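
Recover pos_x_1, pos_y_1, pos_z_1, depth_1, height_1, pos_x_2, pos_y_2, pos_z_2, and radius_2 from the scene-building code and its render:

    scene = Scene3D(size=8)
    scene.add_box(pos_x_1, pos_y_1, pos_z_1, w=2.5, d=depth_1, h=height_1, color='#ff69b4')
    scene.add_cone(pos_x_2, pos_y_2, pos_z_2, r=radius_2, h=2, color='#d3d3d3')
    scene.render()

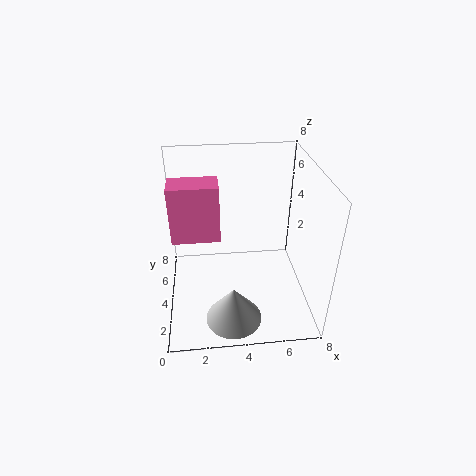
pos_x_1 = 0.5
pos_y_1 = 3
pos_z_1 = 4.5
depth_1 = 1.5
height_1 = 3
pos_x_2 = 3.5
pos_y_2 = 1.5
pos_z_2 = 0.5
radius_2 = 1.5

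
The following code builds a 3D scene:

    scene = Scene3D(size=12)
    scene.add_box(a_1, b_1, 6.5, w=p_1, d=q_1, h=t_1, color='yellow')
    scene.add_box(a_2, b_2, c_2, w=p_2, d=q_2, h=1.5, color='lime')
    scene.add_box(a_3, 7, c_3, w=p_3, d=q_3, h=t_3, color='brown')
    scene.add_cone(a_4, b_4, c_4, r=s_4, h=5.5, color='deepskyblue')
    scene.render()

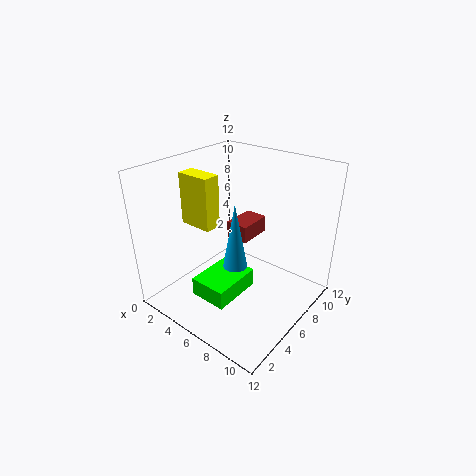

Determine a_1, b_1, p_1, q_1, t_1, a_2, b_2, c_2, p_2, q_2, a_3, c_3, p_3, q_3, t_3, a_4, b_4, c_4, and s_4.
a_1 = 1; b_1 = 4.5; p_1 = 3; q_1 = 1.5; t_1 = 4.5; a_2 = 5; b_2 = 1.5; c_2 = 2.5; p_2 = 3; q_2 = 4; a_3 = 4; c_3 = 5; p_3 = 2; q_3 = 3; t_3 = 1.5; a_4 = 6.5; b_4 = 5; c_4 = 4; s_4 = 1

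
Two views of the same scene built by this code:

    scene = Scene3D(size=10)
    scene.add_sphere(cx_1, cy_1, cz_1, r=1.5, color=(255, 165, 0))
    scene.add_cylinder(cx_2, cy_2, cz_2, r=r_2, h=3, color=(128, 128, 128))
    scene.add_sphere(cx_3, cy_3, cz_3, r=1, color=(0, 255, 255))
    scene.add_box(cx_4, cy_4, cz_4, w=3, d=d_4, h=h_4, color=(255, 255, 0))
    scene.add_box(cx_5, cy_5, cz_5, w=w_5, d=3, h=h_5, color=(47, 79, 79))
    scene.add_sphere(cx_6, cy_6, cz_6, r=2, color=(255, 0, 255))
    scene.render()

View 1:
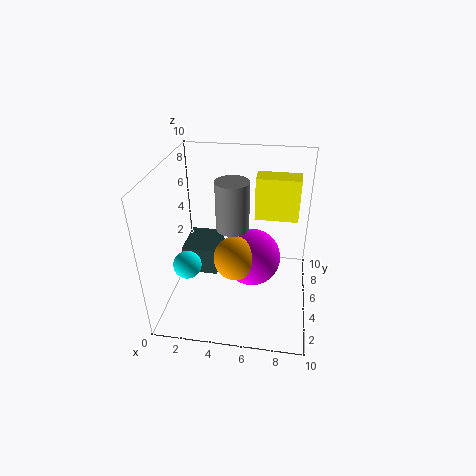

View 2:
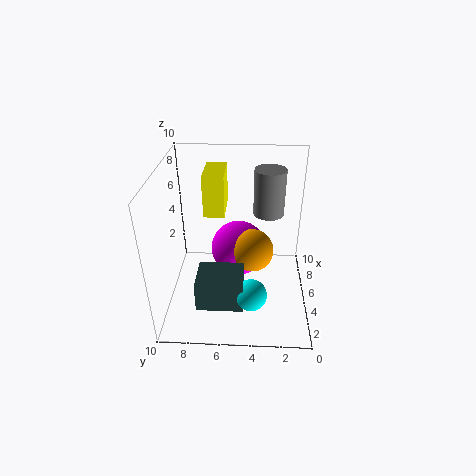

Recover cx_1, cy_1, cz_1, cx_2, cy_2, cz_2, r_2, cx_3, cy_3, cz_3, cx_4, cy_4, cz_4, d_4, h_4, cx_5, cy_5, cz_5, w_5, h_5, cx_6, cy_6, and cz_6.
cx_1 = 5; cy_1 = 4; cz_1 = 4; cx_2 = 5; cy_2 = 3; cz_2 = 7; r_2 = 1; cx_3 = 1.5; cy_3 = 4; cz_3 = 3; cx_4 = 6; cy_4 = 6; cz_4 = 6; d_4 = 1.5; h_4 = 3; cx_5 = 1; cy_5 = 4.5; cz_5 = 2; w_5 = 2.5; h_5 = 2; cx_6 = 6; cy_6 = 5; cz_6 = 3.5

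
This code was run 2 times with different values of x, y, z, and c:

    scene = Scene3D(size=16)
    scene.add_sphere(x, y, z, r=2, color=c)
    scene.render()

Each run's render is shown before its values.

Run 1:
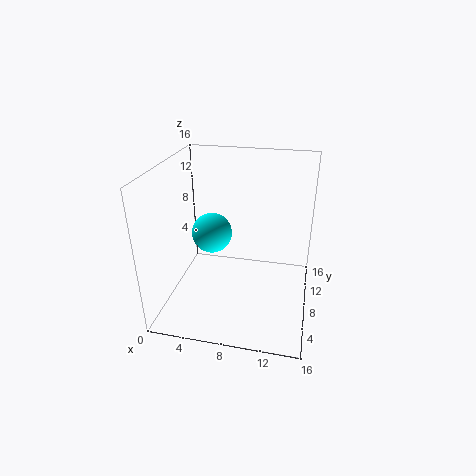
x = 6, y = 5, z = 10, c = 'cyan'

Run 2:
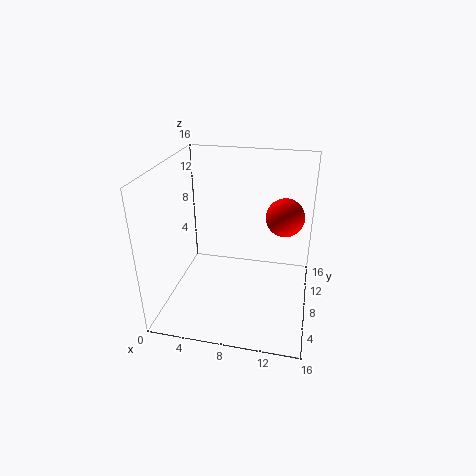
x = 13, y = 8, z = 11, c = 'red'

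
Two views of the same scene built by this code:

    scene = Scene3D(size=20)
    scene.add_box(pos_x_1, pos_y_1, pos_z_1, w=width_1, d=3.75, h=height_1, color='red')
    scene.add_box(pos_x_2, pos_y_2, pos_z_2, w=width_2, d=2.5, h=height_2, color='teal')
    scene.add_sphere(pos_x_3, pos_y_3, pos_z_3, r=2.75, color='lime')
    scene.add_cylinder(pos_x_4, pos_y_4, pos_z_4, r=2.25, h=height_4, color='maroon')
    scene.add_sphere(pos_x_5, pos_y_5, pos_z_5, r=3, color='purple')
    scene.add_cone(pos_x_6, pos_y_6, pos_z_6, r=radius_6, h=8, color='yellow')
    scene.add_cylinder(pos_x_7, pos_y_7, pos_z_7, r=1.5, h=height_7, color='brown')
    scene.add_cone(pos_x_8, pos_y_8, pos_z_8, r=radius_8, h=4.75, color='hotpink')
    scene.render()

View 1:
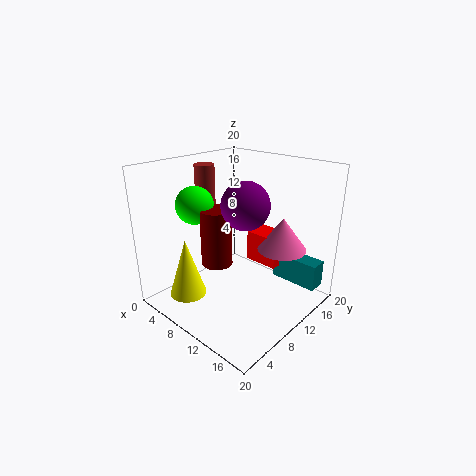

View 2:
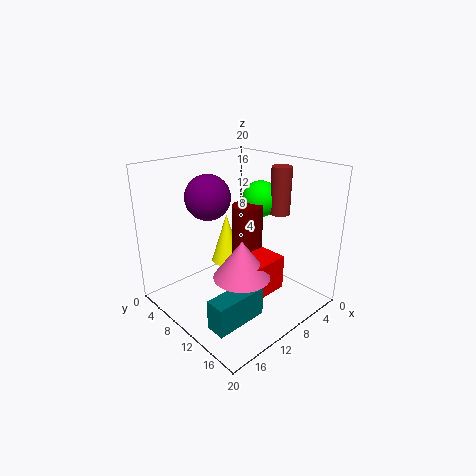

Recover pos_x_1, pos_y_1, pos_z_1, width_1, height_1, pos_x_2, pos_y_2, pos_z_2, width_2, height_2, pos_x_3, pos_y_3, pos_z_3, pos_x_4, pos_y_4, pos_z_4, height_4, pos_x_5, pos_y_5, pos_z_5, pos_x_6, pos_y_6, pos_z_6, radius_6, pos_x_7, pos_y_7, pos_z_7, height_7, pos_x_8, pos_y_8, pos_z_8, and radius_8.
pos_x_1 = 8.75; pos_y_1 = 13.5; pos_z_1 = 5; width_1 = 5; height_1 = 4.5; pos_x_2 = 12.75; pos_y_2 = 15; pos_z_2 = 3; width_2 = 6.75; height_2 = 3.75; pos_x_3 = 3.5; pos_y_3 = 8; pos_z_3 = 13.75; pos_x_4 = 7; pos_y_4 = 8.75; pos_z_4 = 5.5; height_4 = 8.25; pos_x_5 = 13.25; pos_y_5 = 7.75; pos_z_5 = 16; pos_x_6 = 6.5; pos_y_6 = 3.5; pos_z_6 = 2.75; radius_6 = 2.5; pos_x_7 = 2.5; pos_y_7 = 11; pos_z_7 = 12; height_7 = 7; pos_x_8 = 14; pos_y_8 = 15; pos_z_8 = 7.75; radius_8 = 3.5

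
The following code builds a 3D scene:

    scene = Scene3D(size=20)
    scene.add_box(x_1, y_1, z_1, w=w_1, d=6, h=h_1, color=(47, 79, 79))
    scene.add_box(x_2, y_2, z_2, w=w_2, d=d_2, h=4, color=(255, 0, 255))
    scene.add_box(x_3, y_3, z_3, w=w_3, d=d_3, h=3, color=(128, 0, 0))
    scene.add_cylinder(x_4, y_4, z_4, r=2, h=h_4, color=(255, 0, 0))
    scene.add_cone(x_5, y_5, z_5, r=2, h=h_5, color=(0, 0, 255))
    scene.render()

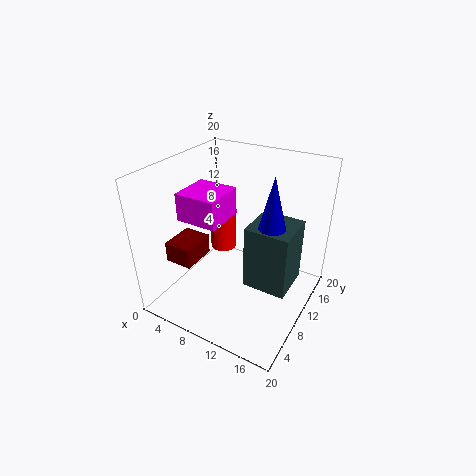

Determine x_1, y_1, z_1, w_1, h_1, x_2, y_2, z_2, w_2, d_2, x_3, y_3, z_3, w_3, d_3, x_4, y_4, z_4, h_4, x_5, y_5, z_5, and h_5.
x_1 = 12; y_1 = 8; z_1 = 4; w_1 = 6; h_1 = 9; x_2 = 2; y_2 = 7; z_2 = 12; w_2 = 6; d_2 = 6; x_3 = 1; y_3 = 5; z_3 = 6; w_3 = 4; d_3 = 5; x_4 = 5; y_4 = 14; z_4 = 5; h_4 = 7; x_5 = 15; y_5 = 10; z_5 = 12; h_5 = 8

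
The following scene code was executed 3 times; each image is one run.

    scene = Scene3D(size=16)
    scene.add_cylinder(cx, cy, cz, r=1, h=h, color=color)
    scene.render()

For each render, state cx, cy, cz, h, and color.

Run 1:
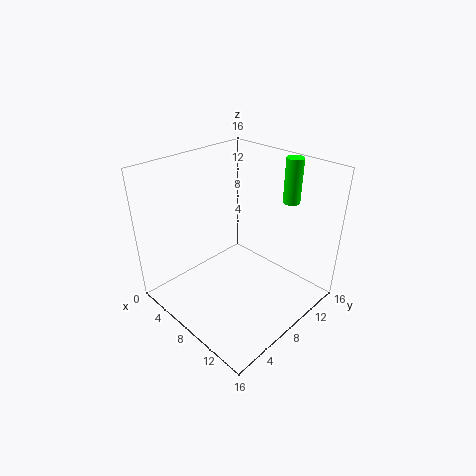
cx = 10, cy = 14.75, cz = 10.75, h = 5.25, color = 'lime'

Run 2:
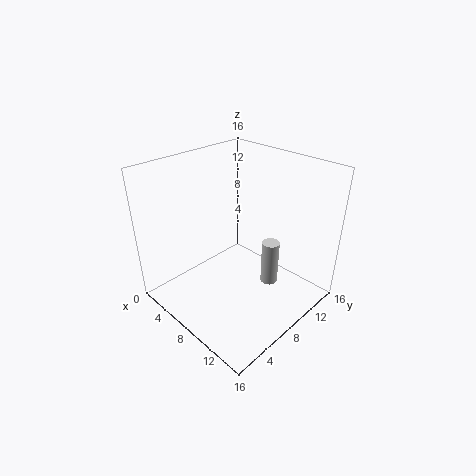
cx = 10.5, cy = 10.75, cz = 2, h = 5.25, color = 'lightgray'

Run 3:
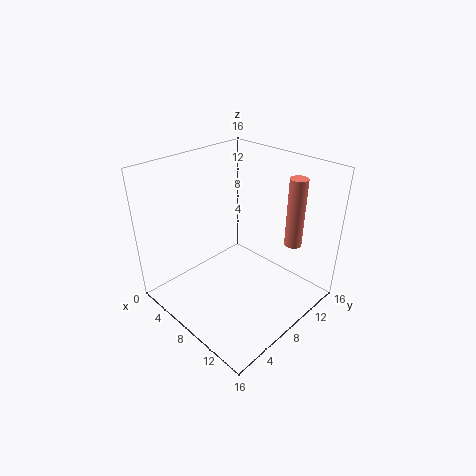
cx = 11.75, cy = 13.25, cz = 6.5, h = 8, color = 'salmon'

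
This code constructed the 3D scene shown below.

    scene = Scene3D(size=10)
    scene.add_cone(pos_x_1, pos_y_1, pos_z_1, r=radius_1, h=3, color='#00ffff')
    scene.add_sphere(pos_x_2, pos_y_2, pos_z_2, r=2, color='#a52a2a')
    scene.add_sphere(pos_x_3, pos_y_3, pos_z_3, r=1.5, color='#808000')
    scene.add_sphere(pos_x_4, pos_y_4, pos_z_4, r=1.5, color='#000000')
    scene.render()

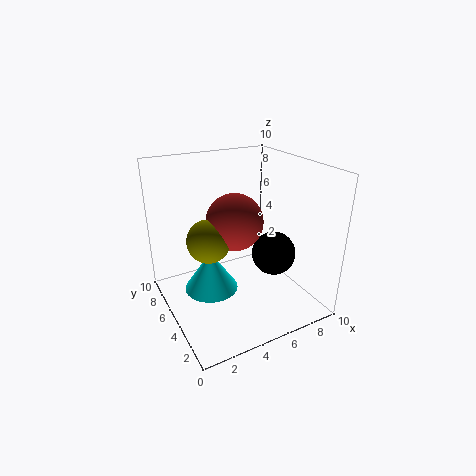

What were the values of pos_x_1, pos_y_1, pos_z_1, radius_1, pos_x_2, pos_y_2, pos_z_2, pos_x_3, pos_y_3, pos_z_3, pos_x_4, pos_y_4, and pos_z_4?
pos_x_1 = 3.5; pos_y_1 = 6.5; pos_z_1 = 0.5; radius_1 = 2; pos_x_2 = 5; pos_y_2 = 5.5; pos_z_2 = 6; pos_x_3 = 3; pos_y_3 = 5.5; pos_z_3 = 5; pos_x_4 = 7; pos_y_4 = 3.5; pos_z_4 = 4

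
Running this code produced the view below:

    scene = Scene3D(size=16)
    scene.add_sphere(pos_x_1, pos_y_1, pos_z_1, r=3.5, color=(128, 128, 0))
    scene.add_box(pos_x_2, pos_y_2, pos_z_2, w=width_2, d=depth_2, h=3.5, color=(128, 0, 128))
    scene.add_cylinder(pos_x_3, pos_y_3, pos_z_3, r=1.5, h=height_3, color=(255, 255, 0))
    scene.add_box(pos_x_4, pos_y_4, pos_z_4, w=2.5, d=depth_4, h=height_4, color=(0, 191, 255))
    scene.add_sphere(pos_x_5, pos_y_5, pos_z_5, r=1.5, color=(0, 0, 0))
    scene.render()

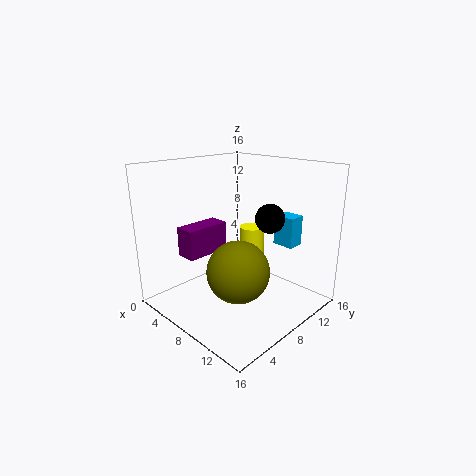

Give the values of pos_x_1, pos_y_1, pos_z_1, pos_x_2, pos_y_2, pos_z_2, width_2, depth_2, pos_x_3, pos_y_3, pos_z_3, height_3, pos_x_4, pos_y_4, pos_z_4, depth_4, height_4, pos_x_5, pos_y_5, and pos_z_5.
pos_x_1 = 9
pos_y_1 = 7
pos_z_1 = 4.5
pos_x_2 = 1.5
pos_y_2 = 4.5
pos_z_2 = 5
width_2 = 2.5
depth_2 = 5.5
pos_x_3 = 6.5
pos_y_3 = 12
pos_z_3 = 4
height_3 = 4
pos_x_4 = 9.5
pos_y_4 = 12.5
pos_z_4 = 6.5
depth_4 = 2
height_4 = 3.5
pos_x_5 = 12
pos_y_5 = 8.5
pos_z_5 = 11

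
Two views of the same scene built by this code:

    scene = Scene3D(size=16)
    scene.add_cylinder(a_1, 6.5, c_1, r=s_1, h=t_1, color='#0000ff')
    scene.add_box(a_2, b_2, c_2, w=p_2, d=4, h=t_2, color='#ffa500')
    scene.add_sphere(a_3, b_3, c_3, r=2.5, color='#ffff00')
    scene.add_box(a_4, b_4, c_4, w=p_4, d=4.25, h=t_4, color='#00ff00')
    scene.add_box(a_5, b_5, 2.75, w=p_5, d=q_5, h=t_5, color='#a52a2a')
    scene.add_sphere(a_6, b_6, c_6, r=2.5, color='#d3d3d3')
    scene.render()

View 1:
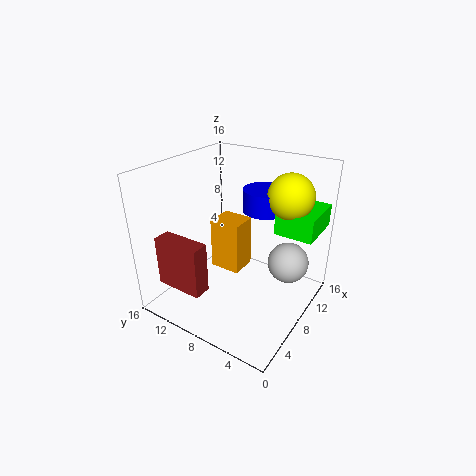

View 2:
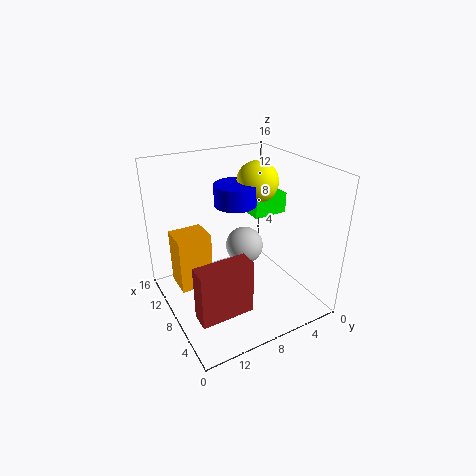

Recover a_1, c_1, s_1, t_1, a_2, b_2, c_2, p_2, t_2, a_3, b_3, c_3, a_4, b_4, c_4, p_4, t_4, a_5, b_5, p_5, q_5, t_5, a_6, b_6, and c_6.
a_1 = 11.25
c_1 = 10.5
s_1 = 2.5
t_1 = 2.5
a_2 = 10.75
b_2 = 10
c_2 = 0.75
p_2 = 3.5
t_2 = 6.75
a_3 = 11.25
b_3 = 3.5
c_3 = 12.75
a_4 = 9.75
b_4 = 0.25
c_4 = 8.75
p_4 = 5.5
t_4 = 2.5
a_5 = 2.25
b_5 = 9.5
p_5 = 2
q_5 = 5.5
t_5 = 5.75
a_6 = 13.25
b_6 = 4
c_6 = 3.25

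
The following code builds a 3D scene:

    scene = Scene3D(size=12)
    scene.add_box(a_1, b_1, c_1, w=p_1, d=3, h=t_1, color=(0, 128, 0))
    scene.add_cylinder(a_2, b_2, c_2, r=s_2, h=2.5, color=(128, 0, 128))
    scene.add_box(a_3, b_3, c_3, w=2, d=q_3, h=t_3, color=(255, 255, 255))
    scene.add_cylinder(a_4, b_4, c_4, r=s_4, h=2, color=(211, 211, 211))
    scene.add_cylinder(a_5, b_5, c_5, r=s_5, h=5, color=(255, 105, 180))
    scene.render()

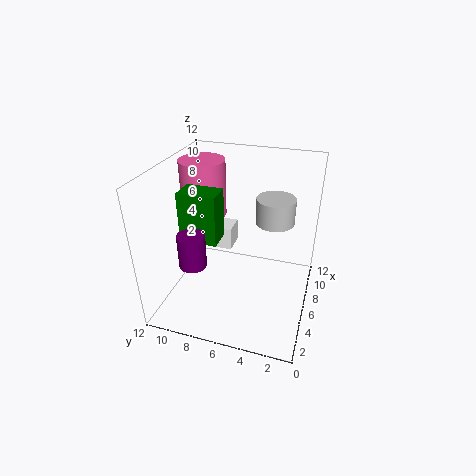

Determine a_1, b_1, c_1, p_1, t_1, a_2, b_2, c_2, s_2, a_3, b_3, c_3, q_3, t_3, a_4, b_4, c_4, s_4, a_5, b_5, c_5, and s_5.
a_1 = 3.5; b_1 = 7; c_1 = 6.5; p_1 = 2; t_1 = 4; a_2 = 1.5; b_2 = 8; c_2 = 6; s_2 = 1; a_3 = 7; b_3 = 7; c_3 = 4; q_3 = 1.5; t_3 = 2; a_4 = 6; b_4 = 3; c_4 = 8; s_4 = 1.5; a_5 = 8.5; b_5 = 10; c_5 = 6.5; s_5 = 2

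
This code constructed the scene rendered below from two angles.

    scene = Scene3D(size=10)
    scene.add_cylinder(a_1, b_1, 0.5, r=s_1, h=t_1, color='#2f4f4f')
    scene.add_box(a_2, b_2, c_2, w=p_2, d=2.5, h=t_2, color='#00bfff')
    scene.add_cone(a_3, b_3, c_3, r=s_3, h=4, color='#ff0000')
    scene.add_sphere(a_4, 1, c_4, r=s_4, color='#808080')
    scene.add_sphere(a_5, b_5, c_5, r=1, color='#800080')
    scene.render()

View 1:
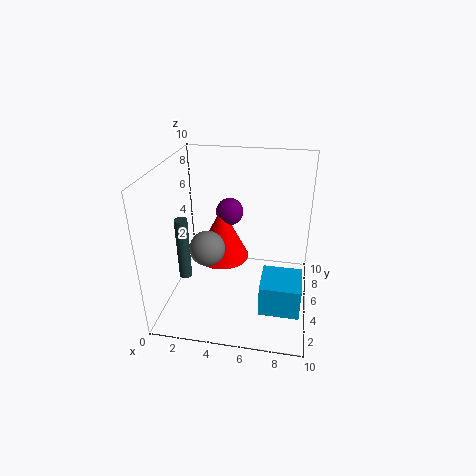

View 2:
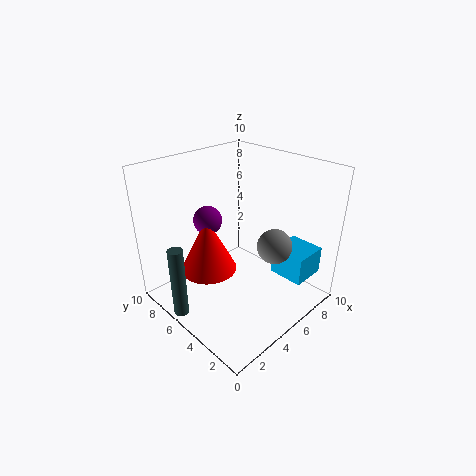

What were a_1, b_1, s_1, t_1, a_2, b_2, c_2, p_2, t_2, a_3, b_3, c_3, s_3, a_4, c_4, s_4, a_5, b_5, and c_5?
a_1 = 0.5; b_1 = 6; s_1 = 0.5; t_1 = 5; a_2 = 7; b_2 = 1; c_2 = 2; p_2 = 2.5; t_2 = 2; a_3 = 3.5; b_3 = 6.5; c_3 = 2.5; s_3 = 2; a_4 = 4; c_4 = 6.5; s_4 = 1; a_5 = 4; b_5 = 7; c_5 = 6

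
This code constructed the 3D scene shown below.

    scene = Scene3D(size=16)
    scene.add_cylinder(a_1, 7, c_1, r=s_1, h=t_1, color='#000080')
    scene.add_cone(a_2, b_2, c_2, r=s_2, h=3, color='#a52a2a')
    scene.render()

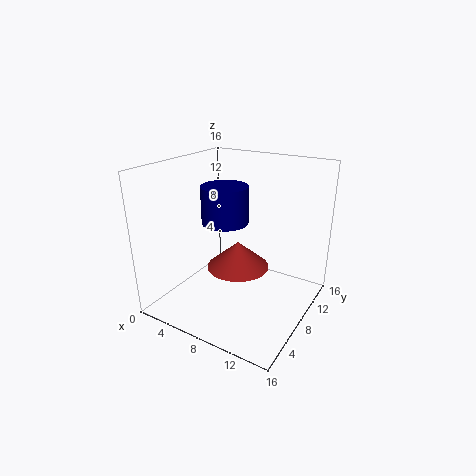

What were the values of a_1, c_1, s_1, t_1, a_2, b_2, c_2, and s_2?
a_1 = 7
c_1 = 10
s_1 = 2.5
t_1 = 4
a_2 = 8
b_2 = 8
c_2 = 4.5
s_2 = 3.5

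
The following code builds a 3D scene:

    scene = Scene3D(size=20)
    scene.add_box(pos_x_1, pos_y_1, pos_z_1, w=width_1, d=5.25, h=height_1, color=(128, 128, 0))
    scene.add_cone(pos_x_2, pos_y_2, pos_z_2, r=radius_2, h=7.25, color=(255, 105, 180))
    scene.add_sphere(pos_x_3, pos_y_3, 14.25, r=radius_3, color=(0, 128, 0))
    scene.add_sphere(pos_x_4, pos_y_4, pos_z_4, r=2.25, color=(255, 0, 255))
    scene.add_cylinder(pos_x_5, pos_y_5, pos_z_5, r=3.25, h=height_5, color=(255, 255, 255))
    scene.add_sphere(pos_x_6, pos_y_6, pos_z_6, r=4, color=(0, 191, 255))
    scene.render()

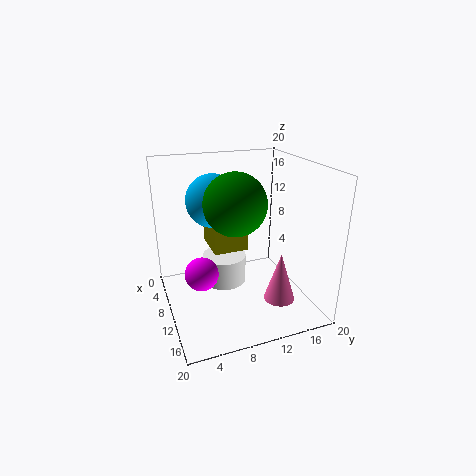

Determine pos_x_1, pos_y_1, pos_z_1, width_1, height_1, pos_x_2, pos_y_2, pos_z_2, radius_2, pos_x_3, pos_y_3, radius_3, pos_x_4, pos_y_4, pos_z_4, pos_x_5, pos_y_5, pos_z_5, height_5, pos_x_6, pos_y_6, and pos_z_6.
pos_x_1 = 0.75, pos_y_1 = 7.5, pos_z_1 = 6.25, width_1 = 6.25, height_1 = 4.25, pos_x_2 = 12.75, pos_y_2 = 15.5, pos_z_2 = 0.5, radius_2 = 2.25, pos_x_3 = 8.25, pos_y_3 = 10.25, radius_3 = 4.5, pos_x_4 = 11.5, pos_y_4 = 4.25, pos_z_4 = 6.25, pos_x_5 = 6.75, pos_y_5 = 9, pos_z_5 = 1.75, height_5 = 4.25, pos_x_6 = 4, pos_y_6 = 8.25, pos_z_6 = 13.75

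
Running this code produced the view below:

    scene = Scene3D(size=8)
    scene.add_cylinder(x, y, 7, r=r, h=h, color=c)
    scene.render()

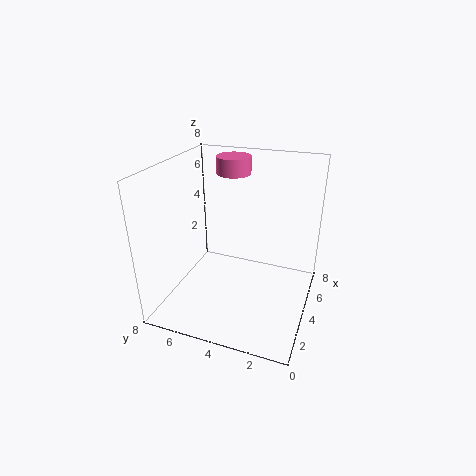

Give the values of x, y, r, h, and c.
x = 6
y = 5
r = 1
h = 1
c = 'hotpink'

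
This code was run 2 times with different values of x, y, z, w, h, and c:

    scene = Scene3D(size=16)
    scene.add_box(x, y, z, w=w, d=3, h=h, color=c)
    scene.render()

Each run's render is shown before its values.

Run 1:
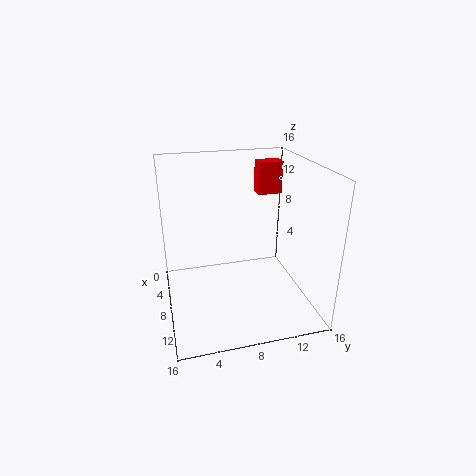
x = 1, y = 12, z = 11, w = 2, h = 4, c = 'red'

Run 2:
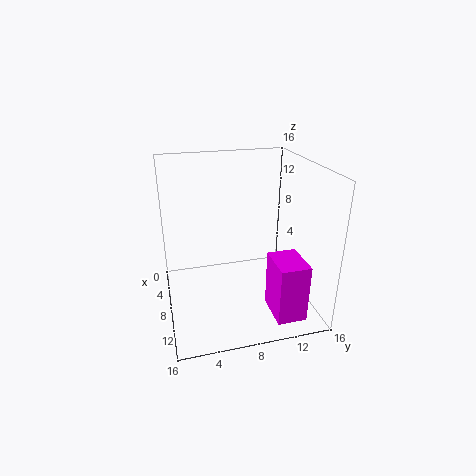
x = 12, y = 10, z = 2, w = 4, h = 6, c = 'magenta'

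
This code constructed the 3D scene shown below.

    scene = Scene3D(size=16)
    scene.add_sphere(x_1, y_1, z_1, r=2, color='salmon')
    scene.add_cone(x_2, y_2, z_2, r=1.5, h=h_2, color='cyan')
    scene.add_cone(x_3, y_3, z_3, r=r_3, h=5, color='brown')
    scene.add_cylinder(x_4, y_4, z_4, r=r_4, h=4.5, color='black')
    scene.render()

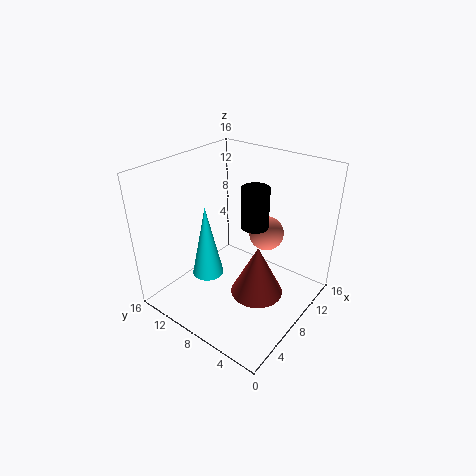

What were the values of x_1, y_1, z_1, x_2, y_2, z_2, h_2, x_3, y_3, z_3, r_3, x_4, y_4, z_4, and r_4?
x_1 = 11.5, y_1 = 6.5, z_1 = 7.5, x_2 = 2.5, y_2 = 7.5, z_2 = 7, h_2 = 7, x_3 = 4.5, y_3 = 3, z_3 = 5.5, r_3 = 2.5, x_4 = 9, y_4 = 6.5, z_4 = 9.5, r_4 = 1.5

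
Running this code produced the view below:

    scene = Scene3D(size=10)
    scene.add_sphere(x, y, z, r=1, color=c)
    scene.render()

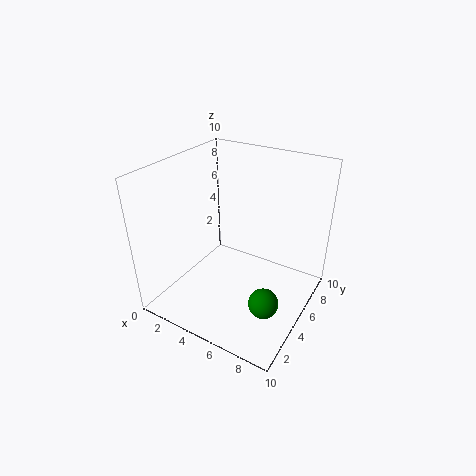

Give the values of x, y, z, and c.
x = 8
y = 3.25
z = 1.75
c = 'green'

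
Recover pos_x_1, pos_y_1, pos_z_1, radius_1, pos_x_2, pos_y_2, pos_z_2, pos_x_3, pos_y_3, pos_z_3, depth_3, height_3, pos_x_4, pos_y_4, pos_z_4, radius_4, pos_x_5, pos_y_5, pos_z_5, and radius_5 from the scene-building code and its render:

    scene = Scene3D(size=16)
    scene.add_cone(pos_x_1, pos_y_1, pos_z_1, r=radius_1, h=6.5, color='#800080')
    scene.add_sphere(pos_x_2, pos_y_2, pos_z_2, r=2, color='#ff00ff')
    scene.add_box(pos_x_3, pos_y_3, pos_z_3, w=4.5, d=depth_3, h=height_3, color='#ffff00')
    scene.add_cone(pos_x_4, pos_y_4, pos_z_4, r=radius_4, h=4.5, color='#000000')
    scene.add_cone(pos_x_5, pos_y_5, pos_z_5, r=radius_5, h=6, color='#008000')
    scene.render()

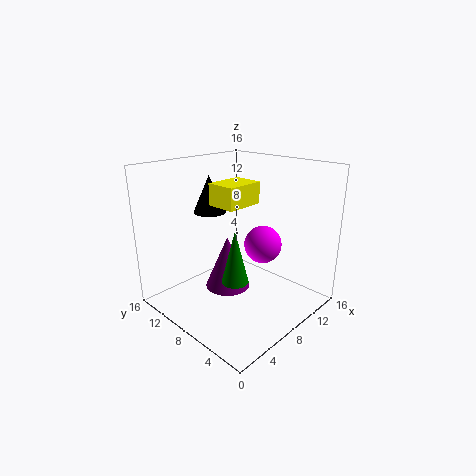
pos_x_1 = 9
pos_y_1 = 10.75
pos_z_1 = 0.5
radius_1 = 2.75
pos_x_2 = 9
pos_y_2 = 5.25
pos_z_2 = 7.75
pos_x_3 = 7
pos_y_3 = 8
pos_z_3 = 11.25
depth_3 = 3.5
height_3 = 2.5
pos_x_4 = 9
pos_y_4 = 13.75
pos_z_4 = 9.5
radius_4 = 2
pos_x_5 = 6.5
pos_y_5 = 7
pos_z_5 = 3.5
radius_5 = 1.5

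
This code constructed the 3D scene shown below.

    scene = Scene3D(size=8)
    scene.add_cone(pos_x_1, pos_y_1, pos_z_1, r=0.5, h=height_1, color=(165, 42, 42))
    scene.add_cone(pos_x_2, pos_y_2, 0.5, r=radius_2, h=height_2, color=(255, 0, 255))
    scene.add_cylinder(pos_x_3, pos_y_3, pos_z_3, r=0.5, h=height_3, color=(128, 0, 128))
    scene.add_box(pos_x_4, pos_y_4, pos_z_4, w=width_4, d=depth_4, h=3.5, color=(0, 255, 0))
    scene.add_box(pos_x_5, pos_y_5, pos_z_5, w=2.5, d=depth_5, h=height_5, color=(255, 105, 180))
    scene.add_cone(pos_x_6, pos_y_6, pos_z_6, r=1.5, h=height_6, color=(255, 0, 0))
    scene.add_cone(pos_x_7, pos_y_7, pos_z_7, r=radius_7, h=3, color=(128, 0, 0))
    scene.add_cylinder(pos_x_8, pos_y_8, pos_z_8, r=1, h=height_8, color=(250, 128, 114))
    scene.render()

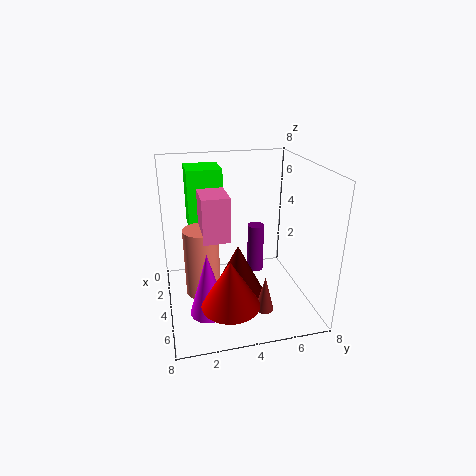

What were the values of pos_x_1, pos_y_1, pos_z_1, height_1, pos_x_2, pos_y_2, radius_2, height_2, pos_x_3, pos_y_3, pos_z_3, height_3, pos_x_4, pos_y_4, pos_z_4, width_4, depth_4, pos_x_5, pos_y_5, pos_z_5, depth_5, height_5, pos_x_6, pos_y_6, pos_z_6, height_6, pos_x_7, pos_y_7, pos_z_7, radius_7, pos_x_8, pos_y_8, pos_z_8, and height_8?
pos_x_1 = 6; pos_y_1 = 5; pos_z_1 = 0.5; height_1 = 2; pos_x_2 = 5.5; pos_y_2 = 2; radius_2 = 1; height_2 = 3.5; pos_x_3 = 2.5; pos_y_3 = 5.5; pos_z_3 = 1; height_3 = 3; pos_x_4 = 0.5; pos_y_4 = 1.5; pos_z_4 = 4; width_4 = 2; depth_4 = 2; pos_x_5 = 2; pos_y_5 = 2; pos_z_5 = 4; depth_5 = 1.5; height_5 = 2.5; pos_x_6 = 6.5; pos_y_6 = 3; pos_z_6 = 1.5; height_6 = 2.5; pos_x_7 = 4; pos_y_7 = 4; pos_z_7 = 0.5; radius_7 = 1.5; pos_x_8 = 3.5; pos_y_8 = 2; pos_z_8 = 0.5; height_8 = 4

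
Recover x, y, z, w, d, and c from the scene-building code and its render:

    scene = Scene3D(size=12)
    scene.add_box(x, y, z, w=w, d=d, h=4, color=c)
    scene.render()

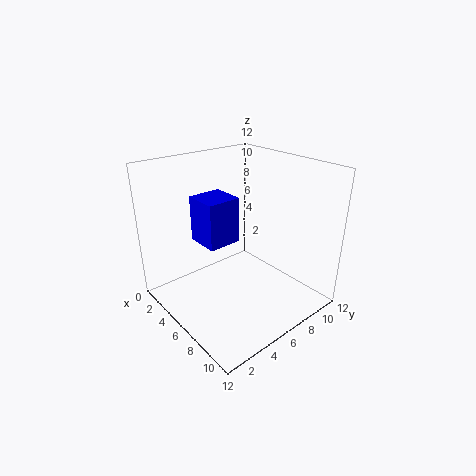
x = 2, y = 4, z = 5, w = 3, d = 3, c = 'blue'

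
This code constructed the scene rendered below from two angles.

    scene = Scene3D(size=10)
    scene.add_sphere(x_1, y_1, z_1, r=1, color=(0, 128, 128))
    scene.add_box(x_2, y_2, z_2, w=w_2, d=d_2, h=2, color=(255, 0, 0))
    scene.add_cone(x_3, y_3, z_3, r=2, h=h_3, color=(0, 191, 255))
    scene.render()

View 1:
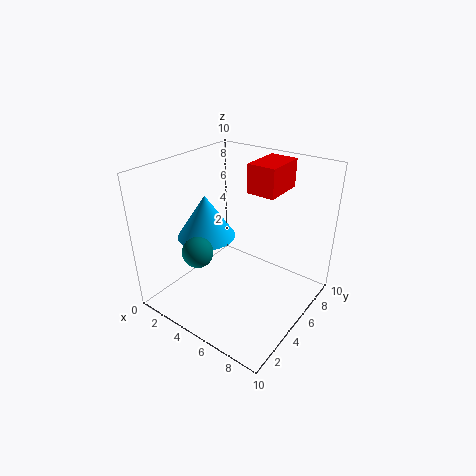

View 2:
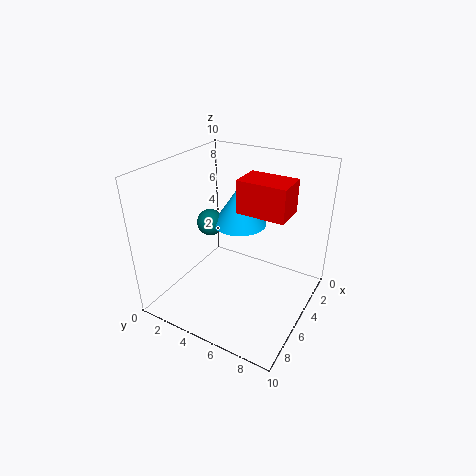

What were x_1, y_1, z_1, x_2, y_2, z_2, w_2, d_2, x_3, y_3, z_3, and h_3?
x_1 = 4
y_1 = 2
z_1 = 5
x_2 = 5
y_2 = 6
z_2 = 8
w_2 = 2
d_2 = 3
x_3 = 3
y_3 = 4
z_3 = 5
h_3 = 3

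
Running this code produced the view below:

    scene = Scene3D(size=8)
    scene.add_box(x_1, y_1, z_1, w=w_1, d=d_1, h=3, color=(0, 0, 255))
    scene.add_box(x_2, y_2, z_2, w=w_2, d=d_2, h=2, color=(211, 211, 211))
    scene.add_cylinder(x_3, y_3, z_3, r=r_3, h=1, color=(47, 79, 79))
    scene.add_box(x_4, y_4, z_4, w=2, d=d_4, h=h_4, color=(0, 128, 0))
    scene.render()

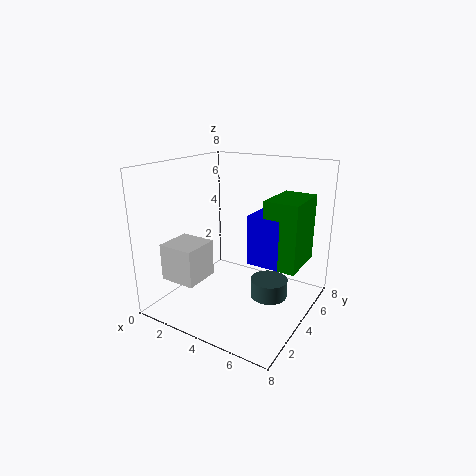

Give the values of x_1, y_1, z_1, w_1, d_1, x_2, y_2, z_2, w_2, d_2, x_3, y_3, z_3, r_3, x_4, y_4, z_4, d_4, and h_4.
x_1 = 4
y_1 = 5
z_1 = 2
w_1 = 2
d_1 = 2
x_2 = 1
y_2 = 1
z_2 = 2
w_2 = 2
d_2 = 2
x_3 = 6
y_3 = 4
z_3 = 1
r_3 = 1
x_4 = 5
y_4 = 5
z_4 = 2
d_4 = 3
h_4 = 4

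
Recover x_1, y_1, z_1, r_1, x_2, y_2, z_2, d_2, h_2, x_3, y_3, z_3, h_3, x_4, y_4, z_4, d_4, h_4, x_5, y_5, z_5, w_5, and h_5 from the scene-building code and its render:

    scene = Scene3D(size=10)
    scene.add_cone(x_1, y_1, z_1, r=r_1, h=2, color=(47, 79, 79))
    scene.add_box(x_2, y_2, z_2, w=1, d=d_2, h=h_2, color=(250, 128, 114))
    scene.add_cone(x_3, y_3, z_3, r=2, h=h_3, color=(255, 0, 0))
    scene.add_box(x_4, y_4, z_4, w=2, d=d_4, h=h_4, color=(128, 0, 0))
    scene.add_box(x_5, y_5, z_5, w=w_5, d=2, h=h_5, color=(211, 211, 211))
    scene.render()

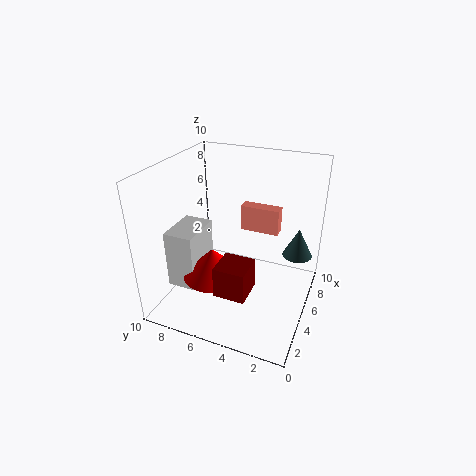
x_1 = 6; y_1 = 1; z_1 = 4; r_1 = 1; x_2 = 8; y_2 = 3; z_2 = 4; d_2 = 3; h_2 = 2; x_3 = 3; y_3 = 6; z_3 = 3; h_3 = 2; x_4 = 1; y_4 = 3; z_4 = 3; d_4 = 2; h_4 = 2; x_5 = 2; y_5 = 7; z_5 = 2; w_5 = 3; h_5 = 4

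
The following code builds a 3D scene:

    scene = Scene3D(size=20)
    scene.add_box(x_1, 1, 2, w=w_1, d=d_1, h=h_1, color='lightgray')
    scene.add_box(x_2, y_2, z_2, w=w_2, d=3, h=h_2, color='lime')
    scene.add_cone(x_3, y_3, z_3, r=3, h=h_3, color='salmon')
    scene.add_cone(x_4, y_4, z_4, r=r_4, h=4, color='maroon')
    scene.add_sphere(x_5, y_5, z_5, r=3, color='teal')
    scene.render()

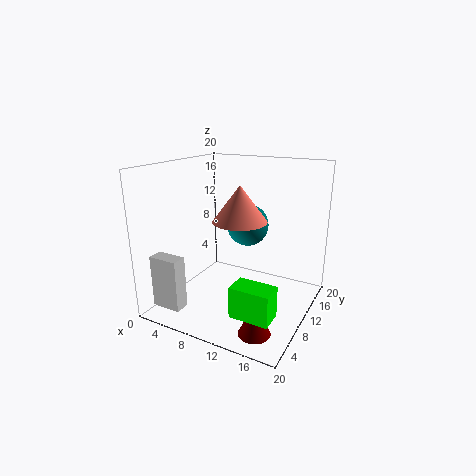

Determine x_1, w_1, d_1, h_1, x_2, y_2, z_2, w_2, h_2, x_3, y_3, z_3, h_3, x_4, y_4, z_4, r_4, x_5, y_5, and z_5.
x_1 = 2
w_1 = 4
d_1 = 2
h_1 = 7
x_2 = 13
y_2 = 2
z_2 = 3
w_2 = 5
h_2 = 4
x_3 = 14
y_3 = 3
z_3 = 15
h_3 = 4
x_4 = 16
y_4 = 3
z_4 = 1
r_4 = 2
x_5 = 10
y_5 = 13
z_5 = 11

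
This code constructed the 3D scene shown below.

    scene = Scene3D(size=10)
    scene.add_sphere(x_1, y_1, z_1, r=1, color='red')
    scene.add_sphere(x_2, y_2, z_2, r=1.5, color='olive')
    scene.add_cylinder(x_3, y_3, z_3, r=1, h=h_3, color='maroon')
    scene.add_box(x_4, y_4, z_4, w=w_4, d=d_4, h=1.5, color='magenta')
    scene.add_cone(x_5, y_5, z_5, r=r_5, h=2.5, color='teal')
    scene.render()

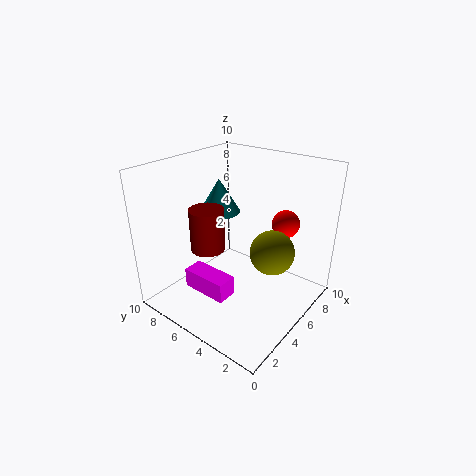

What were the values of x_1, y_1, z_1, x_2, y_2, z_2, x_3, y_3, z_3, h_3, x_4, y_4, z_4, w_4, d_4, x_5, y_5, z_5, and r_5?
x_1 = 8, y_1 = 3, z_1 = 5.5, x_2 = 5.5, y_2 = 2.5, z_2 = 4.5, x_3 = 1.5, y_3 = 4.5, z_3 = 6, h_3 = 2.5, x_4 = 3, y_4 = 5, z_4 = 0.5, w_4 = 1.5, d_4 = 3.5, x_5 = 6, y_5 = 7.5, z_5 = 6, r_5 = 1.5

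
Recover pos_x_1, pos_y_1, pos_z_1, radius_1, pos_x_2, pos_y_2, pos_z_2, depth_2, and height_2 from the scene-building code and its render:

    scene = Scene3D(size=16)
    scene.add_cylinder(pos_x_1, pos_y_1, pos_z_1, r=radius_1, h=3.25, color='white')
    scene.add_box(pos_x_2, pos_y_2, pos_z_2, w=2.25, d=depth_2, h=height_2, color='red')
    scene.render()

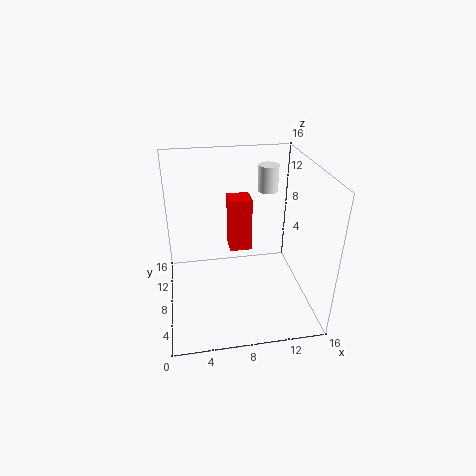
pos_x_1 = 12.75
pos_y_1 = 13.75
pos_z_1 = 11
radius_1 = 1.25
pos_x_2 = 6.75
pos_y_2 = 5.5
pos_z_2 = 8
depth_2 = 2.25
height_2 = 5.5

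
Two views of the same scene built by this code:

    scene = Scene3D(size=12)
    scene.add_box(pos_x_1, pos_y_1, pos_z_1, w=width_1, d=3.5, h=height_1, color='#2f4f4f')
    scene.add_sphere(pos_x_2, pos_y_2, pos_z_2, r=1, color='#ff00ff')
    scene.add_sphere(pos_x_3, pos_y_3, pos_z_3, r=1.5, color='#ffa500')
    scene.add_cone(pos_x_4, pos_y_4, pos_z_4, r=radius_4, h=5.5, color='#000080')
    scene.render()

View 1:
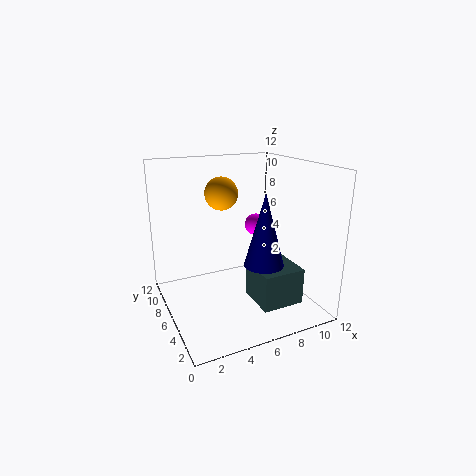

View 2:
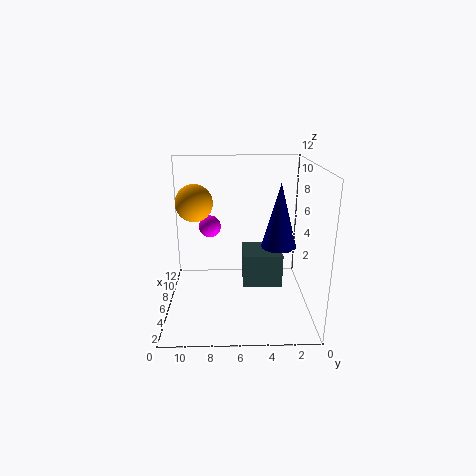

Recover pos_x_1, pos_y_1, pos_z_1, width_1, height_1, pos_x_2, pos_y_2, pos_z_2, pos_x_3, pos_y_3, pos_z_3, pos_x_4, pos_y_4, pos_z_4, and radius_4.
pos_x_1 = 6.5, pos_y_1 = 2, pos_z_1 = 1, width_1 = 3.5, height_1 = 3, pos_x_2 = 9, pos_y_2 = 8.5, pos_z_2 = 6, pos_x_3 = 6, pos_y_3 = 9.5, pos_z_3 = 9, pos_x_4 = 6.5, pos_y_4 = 2.5, pos_z_4 = 5, radius_4 = 1.5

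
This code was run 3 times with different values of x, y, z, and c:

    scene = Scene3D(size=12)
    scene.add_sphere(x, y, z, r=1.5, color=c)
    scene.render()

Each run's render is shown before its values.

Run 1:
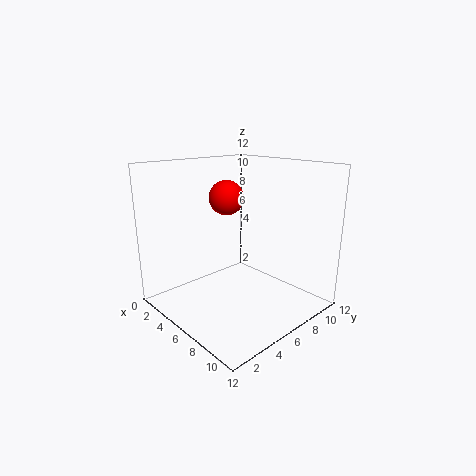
x = 4, y = 6.5, z = 9, c = 'red'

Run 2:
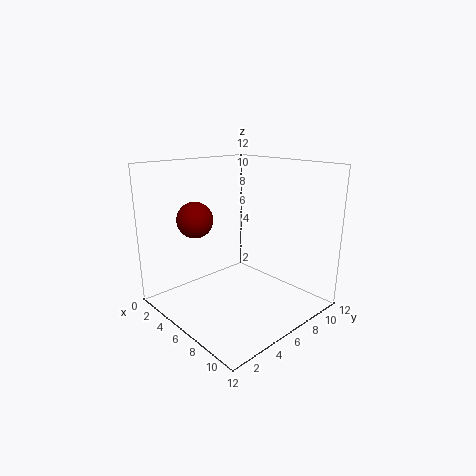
x = 3.5, y = 3.5, z = 7.5, c = 'maroon'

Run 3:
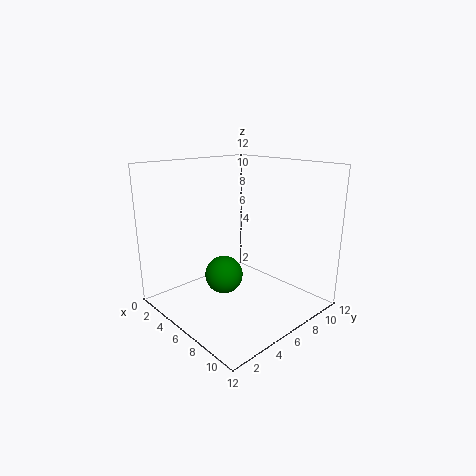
x = 6.5, y = 4, z = 3.5, c = 'green'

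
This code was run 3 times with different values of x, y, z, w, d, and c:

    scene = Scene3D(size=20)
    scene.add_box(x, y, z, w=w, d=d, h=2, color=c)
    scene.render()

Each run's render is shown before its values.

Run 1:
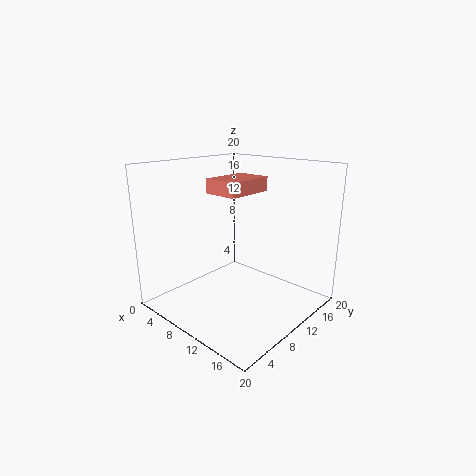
x = 6, y = 8, z = 16, w = 5, d = 7, c = 'salmon'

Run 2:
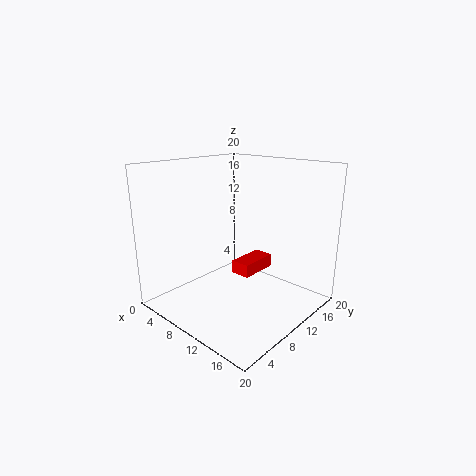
x = 7, y = 12, z = 3, w = 3, d = 6, c = 'red'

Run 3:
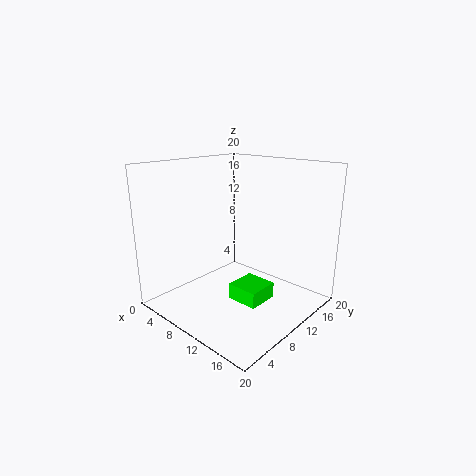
x = 13, y = 5, z = 4, w = 4, d = 4, c = 'lime'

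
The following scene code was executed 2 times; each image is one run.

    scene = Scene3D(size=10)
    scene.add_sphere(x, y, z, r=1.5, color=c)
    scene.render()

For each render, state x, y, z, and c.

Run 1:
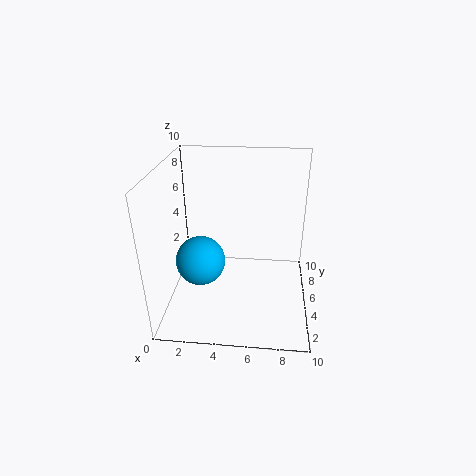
x = 3
y = 2
z = 5
c = 'deepskyblue'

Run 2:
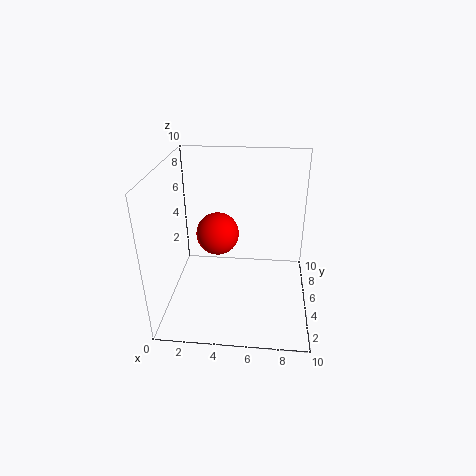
x = 3.5
y = 5.5
z = 5
c = 'red'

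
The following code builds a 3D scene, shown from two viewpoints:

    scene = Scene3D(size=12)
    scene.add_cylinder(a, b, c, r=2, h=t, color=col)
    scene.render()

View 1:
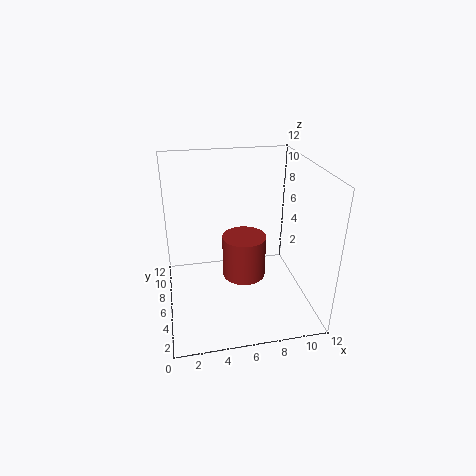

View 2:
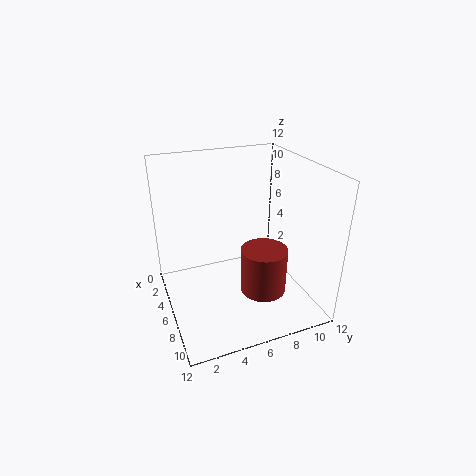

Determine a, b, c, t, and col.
a = 7, b = 8, c = 1, t = 4, col = 'brown'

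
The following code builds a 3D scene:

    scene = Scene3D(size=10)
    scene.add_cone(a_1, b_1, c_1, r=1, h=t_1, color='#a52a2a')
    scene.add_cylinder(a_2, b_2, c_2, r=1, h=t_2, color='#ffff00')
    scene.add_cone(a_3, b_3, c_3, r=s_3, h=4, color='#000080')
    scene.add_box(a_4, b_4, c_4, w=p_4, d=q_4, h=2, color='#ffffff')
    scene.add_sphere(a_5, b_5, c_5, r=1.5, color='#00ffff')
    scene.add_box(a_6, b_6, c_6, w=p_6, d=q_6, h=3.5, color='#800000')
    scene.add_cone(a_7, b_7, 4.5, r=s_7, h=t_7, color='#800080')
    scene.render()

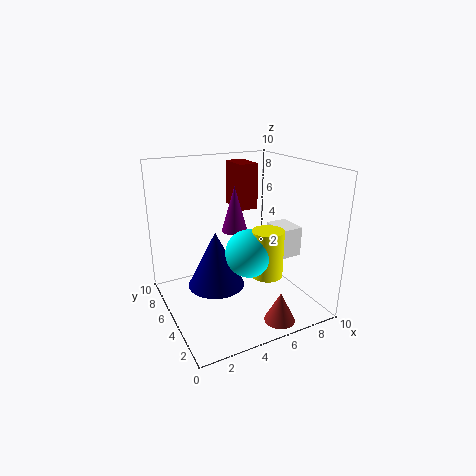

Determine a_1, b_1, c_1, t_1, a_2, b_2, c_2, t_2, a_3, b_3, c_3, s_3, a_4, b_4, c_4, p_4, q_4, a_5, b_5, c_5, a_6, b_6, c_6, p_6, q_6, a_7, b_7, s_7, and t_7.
a_1 = 6, b_1 = 1, c_1 = 0.5, t_1 = 2, a_2 = 5.5, b_2 = 2, c_2 = 3.5, t_2 = 3, a_3 = 3.5, b_3 = 5.5, c_3 = 1.5, s_3 = 2, a_4 = 7, b_4 = 2.5, c_4 = 4, p_4 = 1.5, q_4 = 2, a_5 = 4.5, b_5 = 2.5, c_5 = 5, a_6 = 6.5, b_6 = 7.5, c_6 = 6, p_6 = 1.5, q_6 = 2.5, a_7 = 6, b_7 = 7.5, s_7 = 1, t_7 = 3.5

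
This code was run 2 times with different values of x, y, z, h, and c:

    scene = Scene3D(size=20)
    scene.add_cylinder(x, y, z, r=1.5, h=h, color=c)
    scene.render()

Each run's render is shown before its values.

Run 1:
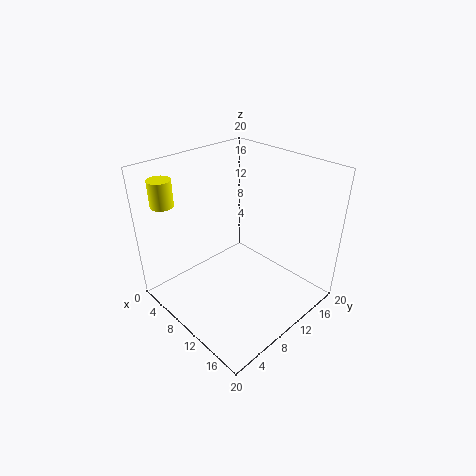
x = 4.25, y = 2.25, z = 15.5, h = 3.5, c = 'yellow'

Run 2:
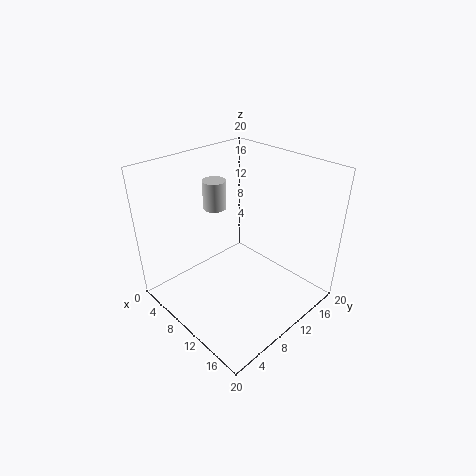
x = 8, y = 7.75, z = 14.75, h = 3.75, c = 'lightgray'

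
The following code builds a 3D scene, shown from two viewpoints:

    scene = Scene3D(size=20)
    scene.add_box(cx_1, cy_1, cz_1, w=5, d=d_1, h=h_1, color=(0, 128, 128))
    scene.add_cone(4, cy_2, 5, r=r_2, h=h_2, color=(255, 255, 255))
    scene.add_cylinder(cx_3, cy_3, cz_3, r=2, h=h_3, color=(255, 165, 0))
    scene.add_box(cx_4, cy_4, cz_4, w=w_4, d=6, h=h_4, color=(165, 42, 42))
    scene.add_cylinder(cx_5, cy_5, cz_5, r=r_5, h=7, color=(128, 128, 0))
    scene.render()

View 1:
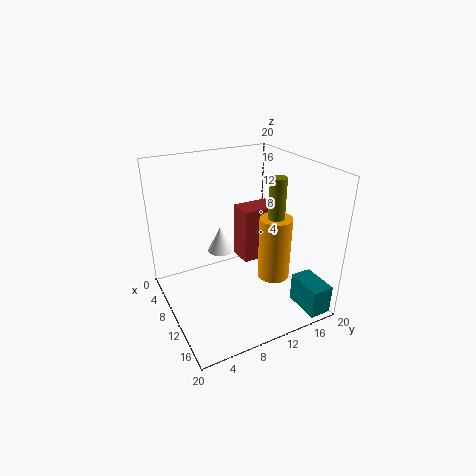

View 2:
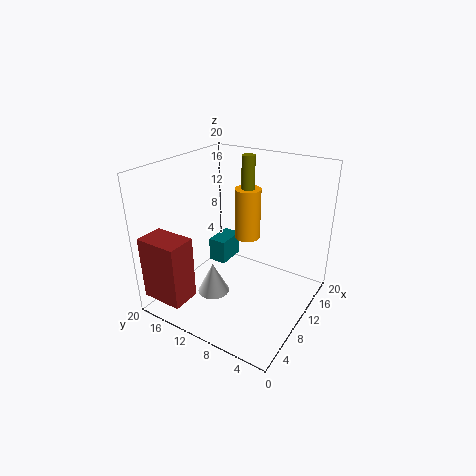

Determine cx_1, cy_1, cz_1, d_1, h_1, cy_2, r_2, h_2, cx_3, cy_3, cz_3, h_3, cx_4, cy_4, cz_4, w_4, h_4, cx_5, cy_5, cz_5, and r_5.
cx_1 = 15; cy_1 = 16; cz_1 = 1; d_1 = 3; h_1 = 4; cy_2 = 10; r_2 = 2; h_2 = 4; cx_3 = 16; cy_3 = 12; cz_3 = 7; h_3 = 8; cx_4 = 1; cy_4 = 14; cz_4 = 2; w_4 = 4; h_4 = 9; cx_5 = 16; cy_5 = 12; cz_5 = 13; r_5 = 1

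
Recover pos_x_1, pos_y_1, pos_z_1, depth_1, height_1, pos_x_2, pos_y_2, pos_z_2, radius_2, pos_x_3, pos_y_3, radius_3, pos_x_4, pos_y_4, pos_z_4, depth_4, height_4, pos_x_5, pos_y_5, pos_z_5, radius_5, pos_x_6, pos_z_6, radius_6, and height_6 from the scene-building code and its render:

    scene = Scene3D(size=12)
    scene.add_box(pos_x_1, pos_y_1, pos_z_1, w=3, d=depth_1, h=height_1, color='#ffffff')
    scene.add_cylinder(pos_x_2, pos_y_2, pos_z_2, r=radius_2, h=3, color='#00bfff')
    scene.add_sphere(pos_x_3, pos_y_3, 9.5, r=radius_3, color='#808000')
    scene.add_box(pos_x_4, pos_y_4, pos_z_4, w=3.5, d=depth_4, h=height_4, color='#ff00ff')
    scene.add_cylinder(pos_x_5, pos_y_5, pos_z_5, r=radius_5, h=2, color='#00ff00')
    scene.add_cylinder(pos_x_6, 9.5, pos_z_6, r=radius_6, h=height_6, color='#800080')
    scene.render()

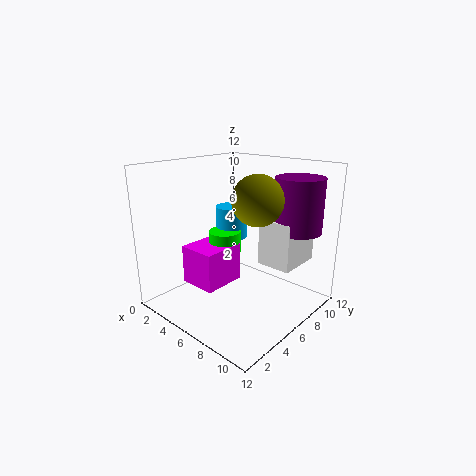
pos_x_1 = 7; pos_y_1 = 7.5; pos_z_1 = 3.5; depth_1 = 4; height_1 = 4; pos_x_2 = 2.5; pos_y_2 = 9; pos_z_2 = 4.5; radius_2 = 1.5; pos_x_3 = 8; pos_y_3 = 6; radius_3 = 2; pos_x_4 = 1; pos_y_4 = 4; pos_z_4 = 1; depth_4 = 4; height_4 = 3.5; pos_x_5 = 3; pos_y_5 = 7.5; pos_z_5 = 3.5; radius_5 = 1.5; pos_x_6 = 9.5; pos_z_6 = 6.5; radius_6 = 2; height_6 = 4.5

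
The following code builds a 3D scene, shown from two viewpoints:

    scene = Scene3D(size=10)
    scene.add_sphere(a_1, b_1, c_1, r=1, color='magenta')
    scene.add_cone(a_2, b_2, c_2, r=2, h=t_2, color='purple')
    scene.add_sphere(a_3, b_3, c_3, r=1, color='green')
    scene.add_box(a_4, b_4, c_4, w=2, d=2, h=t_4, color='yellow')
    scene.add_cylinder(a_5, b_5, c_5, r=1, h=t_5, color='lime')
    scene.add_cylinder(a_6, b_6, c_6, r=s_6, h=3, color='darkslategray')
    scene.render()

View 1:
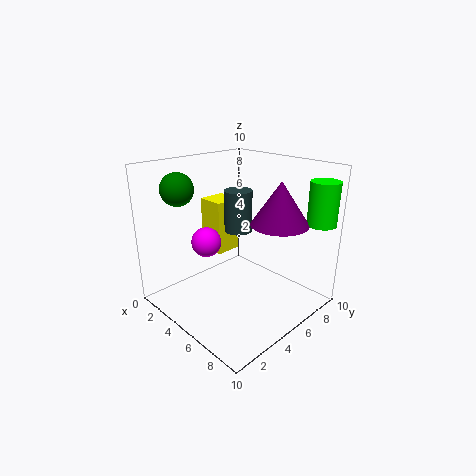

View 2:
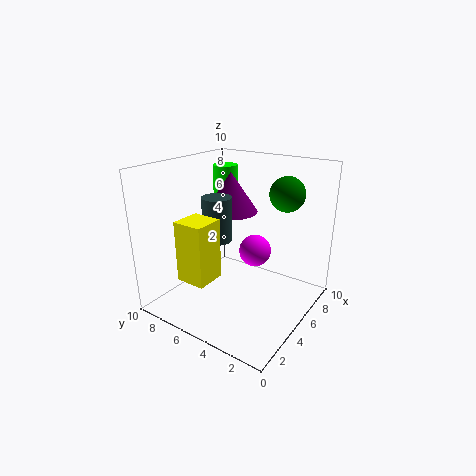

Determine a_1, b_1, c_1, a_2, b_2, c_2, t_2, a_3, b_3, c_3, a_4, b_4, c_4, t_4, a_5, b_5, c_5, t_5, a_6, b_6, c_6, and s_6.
a_1 = 4; b_1 = 3; c_1 = 5; a_2 = 7; b_2 = 7; c_2 = 6; t_2 = 3; a_3 = 4; b_3 = 1; c_3 = 9; a_4 = 1; b_4 = 5; c_4 = 3; t_4 = 4; a_5 = 9; b_5 = 9; c_5 = 6; t_5 = 3; a_6 = 4; b_6 = 6; c_6 = 5; s_6 = 1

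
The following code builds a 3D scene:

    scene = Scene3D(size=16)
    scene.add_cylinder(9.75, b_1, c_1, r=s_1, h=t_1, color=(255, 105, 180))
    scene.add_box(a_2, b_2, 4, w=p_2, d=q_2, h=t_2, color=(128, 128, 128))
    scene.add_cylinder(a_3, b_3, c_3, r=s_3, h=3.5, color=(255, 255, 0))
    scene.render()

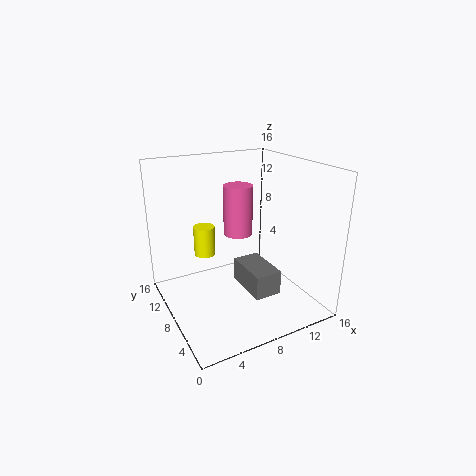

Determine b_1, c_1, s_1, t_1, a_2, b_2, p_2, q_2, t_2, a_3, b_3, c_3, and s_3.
b_1 = 11.25; c_1 = 7; s_1 = 1.75; t_1 = 6; a_2 = 6.75; b_2 = 1.75; p_2 = 2.75; q_2 = 4.75; t_2 = 2.5; a_3 = 5.5; b_3 = 11.75; c_3 = 5; s_3 = 1.25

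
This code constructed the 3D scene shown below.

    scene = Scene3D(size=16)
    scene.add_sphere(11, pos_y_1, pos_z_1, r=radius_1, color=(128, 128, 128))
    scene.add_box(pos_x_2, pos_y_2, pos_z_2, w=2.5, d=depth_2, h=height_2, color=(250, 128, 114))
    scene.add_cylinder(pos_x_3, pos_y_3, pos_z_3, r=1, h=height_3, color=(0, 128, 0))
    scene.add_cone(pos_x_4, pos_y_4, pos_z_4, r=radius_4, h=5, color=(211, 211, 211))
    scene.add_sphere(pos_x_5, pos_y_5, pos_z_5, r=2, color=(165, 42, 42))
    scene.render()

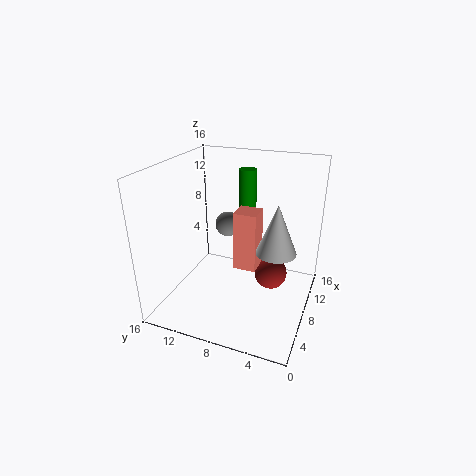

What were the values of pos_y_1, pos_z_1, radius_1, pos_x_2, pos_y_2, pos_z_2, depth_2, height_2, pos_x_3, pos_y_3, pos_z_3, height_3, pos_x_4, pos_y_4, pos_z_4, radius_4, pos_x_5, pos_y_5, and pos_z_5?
pos_y_1 = 10.5; pos_z_1 = 8; radius_1 = 1.5; pos_x_2 = 6.5; pos_y_2 = 5.5; pos_z_2 = 5; depth_2 = 2.5; height_2 = 6.5; pos_x_3 = 11; pos_y_3 = 8; pos_z_3 = 8.5; height_3 = 6.5; pos_x_4 = 5.5; pos_y_4 = 3; pos_z_4 = 8.5; radius_4 = 2; pos_x_5 = 11.5; pos_y_5 = 5; pos_z_5 = 2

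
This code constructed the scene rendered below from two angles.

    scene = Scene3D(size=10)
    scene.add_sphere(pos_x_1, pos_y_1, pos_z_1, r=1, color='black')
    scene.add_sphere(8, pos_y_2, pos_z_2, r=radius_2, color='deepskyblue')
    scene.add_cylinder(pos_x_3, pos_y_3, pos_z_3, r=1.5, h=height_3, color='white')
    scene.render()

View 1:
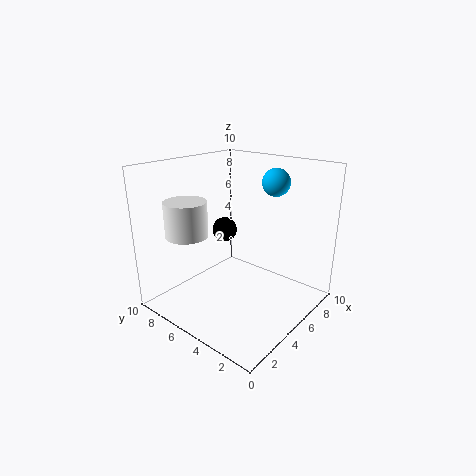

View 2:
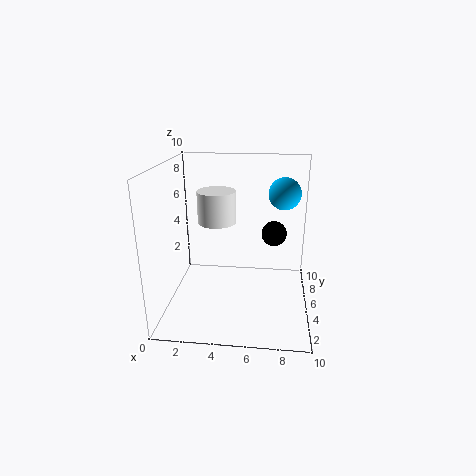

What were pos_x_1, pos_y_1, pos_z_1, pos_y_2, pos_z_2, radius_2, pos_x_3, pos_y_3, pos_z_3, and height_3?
pos_x_1 = 7.5, pos_y_1 = 8.5, pos_z_1 = 4, pos_y_2 = 4, pos_z_2 = 8.5, radius_2 = 1, pos_x_3 = 3, pos_y_3 = 8, pos_z_3 = 5, height_3 = 2.5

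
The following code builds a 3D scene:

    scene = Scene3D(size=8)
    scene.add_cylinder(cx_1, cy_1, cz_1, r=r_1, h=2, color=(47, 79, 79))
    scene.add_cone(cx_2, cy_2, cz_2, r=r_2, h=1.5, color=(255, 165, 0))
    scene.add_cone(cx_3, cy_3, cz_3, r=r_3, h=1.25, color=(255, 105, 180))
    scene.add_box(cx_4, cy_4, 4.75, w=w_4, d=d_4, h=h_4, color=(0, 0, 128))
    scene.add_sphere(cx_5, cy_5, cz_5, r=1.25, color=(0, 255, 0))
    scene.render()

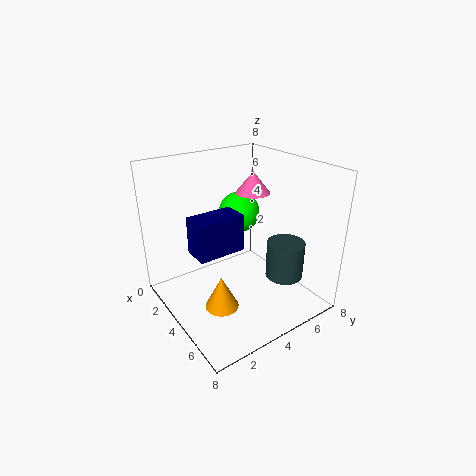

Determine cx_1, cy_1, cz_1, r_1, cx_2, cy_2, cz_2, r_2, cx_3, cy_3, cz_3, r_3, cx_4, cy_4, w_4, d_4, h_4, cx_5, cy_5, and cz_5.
cx_1 = 6.25; cy_1 = 5.5; cz_1 = 2.25; r_1 = 1; cx_2 = 7; cy_2 = 1; cz_2 = 2.75; r_2 = 0.75; cx_3 = 3; cy_3 = 5.75; cz_3 = 6; r_3 = 1; cx_4 = 5; cy_4 = 0.5; w_4 = 1.25; d_4 = 2.25; h_4 = 1.75; cx_5 = 2; cy_5 = 5.5; cz_5 = 4.5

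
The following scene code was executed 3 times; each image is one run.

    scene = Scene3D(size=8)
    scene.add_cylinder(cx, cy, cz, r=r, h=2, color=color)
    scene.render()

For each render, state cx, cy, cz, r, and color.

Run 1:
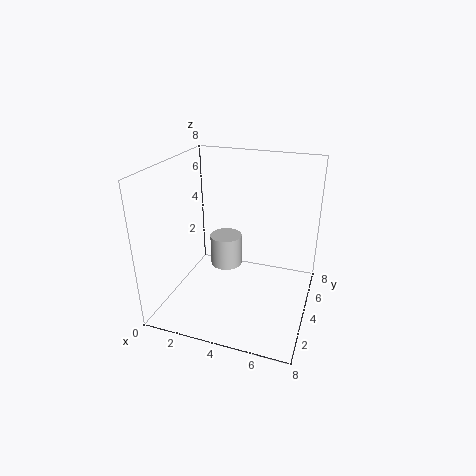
cx = 2.5
cy = 6
cz = 1
r = 1
color = 'lightgray'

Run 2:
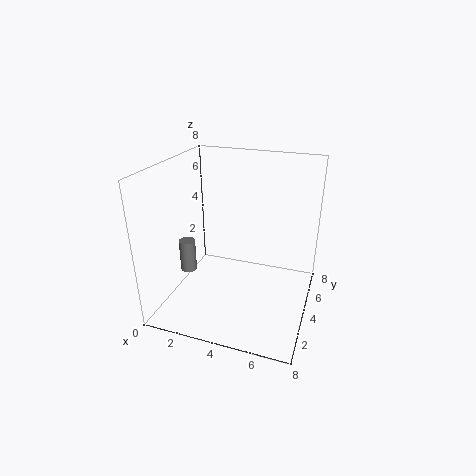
cx = 0.5
cy = 4.5
cz = 1
r = 0.5
color = 'gray'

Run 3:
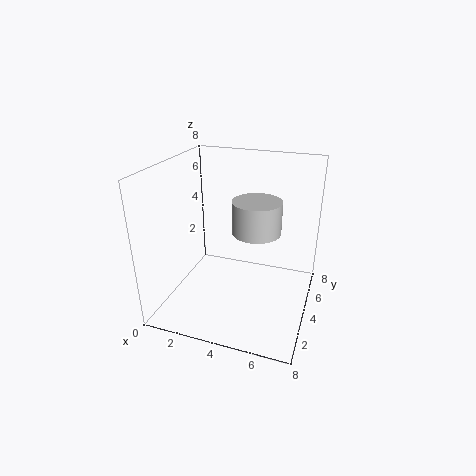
cx = 4.5
cy = 6
cz = 3.5
r = 1.5
color = 'lightgray'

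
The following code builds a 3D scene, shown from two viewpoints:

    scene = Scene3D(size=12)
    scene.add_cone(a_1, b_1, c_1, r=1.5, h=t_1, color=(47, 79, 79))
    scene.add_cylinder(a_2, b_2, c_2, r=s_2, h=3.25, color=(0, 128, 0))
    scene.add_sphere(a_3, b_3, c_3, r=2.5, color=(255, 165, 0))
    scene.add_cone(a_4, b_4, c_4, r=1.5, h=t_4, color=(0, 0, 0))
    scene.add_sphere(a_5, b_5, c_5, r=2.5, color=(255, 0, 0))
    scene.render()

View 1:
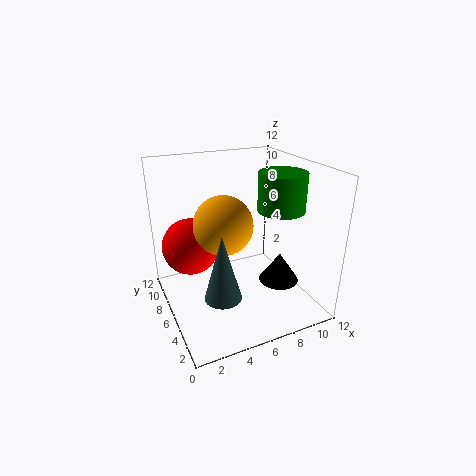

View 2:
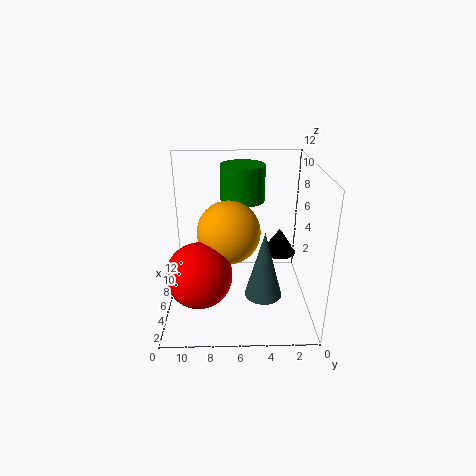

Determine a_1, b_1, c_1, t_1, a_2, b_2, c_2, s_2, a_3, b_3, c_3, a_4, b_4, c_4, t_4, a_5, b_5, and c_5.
a_1 = 3.75; b_1 = 4; c_1 = 2; t_1 = 5.5; a_2 = 9.75; b_2 = 5.5; c_2 = 8; s_2 = 2; a_3 = 5; b_3 = 6.75; c_3 = 7; a_4 = 7.75; b_4 = 2.25; c_4 = 3.75; t_4 = 2.25; a_5 = 2.75; b_5 = 9; c_5 = 4.5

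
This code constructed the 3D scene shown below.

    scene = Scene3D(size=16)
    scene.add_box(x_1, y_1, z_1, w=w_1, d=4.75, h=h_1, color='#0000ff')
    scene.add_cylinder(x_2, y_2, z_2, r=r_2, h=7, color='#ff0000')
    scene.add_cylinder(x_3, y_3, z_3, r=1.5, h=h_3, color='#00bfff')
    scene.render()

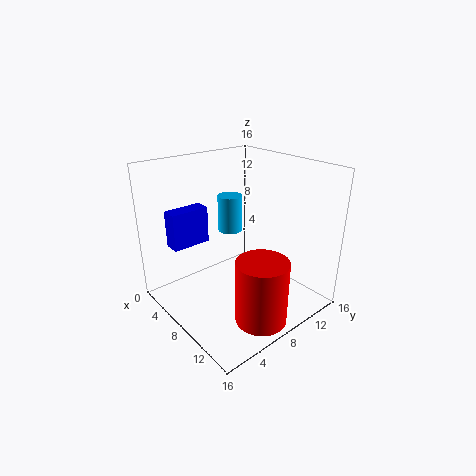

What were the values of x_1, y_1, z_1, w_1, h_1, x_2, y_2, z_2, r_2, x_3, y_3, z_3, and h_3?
x_1 = 0.25; y_1 = 3.25; z_1 = 5.5; w_1 = 2; h_1 = 4.5; x_2 = 13; y_2 = 7; z_2 = 0.5; r_2 = 2.75; x_3 = 3.5; y_3 = 10.5; z_3 = 6.75; h_3 = 4.5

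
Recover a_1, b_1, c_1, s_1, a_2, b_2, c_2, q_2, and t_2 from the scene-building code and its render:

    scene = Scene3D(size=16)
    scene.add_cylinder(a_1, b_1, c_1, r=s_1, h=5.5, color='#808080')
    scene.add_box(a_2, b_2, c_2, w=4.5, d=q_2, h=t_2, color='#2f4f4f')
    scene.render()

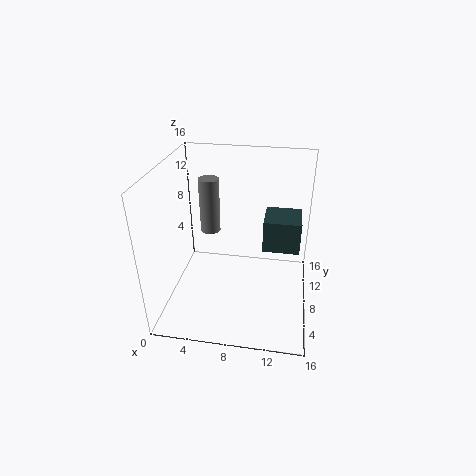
a_1 = 5.5, b_1 = 6, c_1 = 10, s_1 = 1, a_2 = 10.5, b_2 = 11, c_2 = 4.5, q_2 = 4.5, t_2 = 4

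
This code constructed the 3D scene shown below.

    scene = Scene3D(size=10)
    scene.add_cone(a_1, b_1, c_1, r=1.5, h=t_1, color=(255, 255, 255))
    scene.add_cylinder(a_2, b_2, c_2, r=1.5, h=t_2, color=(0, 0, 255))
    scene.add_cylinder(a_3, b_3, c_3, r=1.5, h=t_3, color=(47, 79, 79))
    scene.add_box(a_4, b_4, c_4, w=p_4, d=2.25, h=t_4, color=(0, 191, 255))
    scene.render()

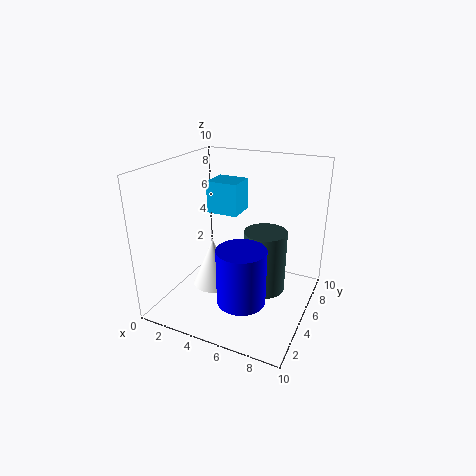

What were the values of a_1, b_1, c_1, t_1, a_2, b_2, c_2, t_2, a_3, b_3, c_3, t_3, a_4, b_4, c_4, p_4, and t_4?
a_1 = 3.25; b_1 = 4.5; c_1 = 1.25; t_1 = 3.5; a_2 = 6.75; b_2 = 1.75; c_2 = 2.5; t_2 = 3.5; a_3 = 6.75; b_3 = 5.75; c_3 = 1; t_3 = 4.5; a_4 = 1.25; b_4 = 7.25; c_4 = 5.5; p_4 = 2.5; t_4 = 2.5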